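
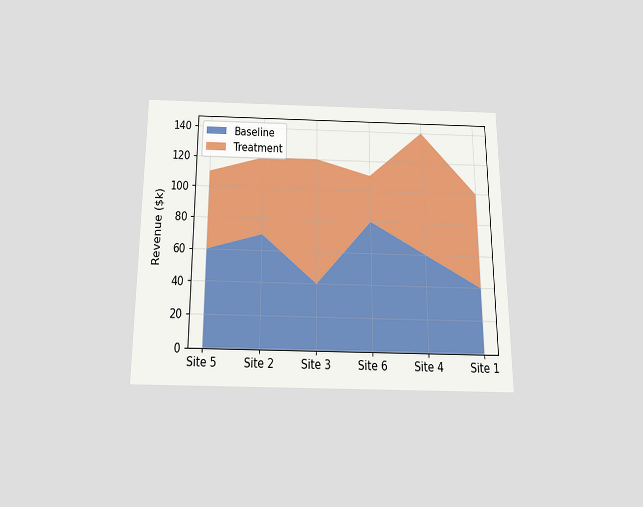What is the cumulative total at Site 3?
$120k

The chart is viewed slightly from below. The stacked total at Site 3 reaches $120k.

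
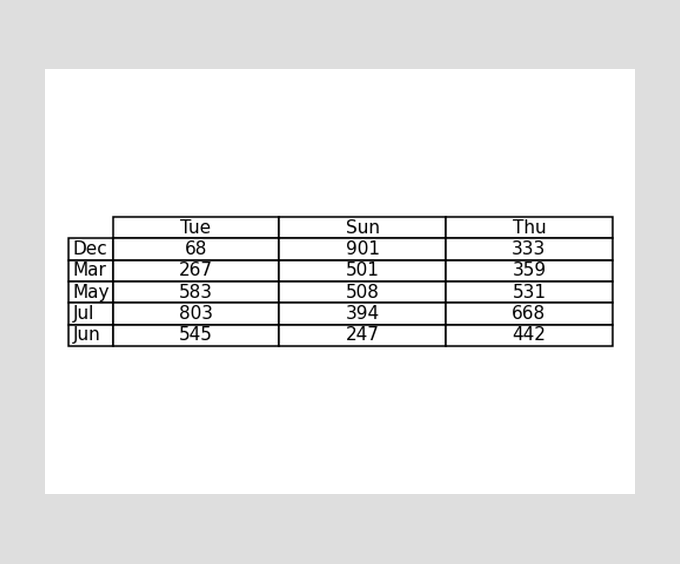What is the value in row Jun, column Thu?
The (Jun, Thu) cell reads 442.

442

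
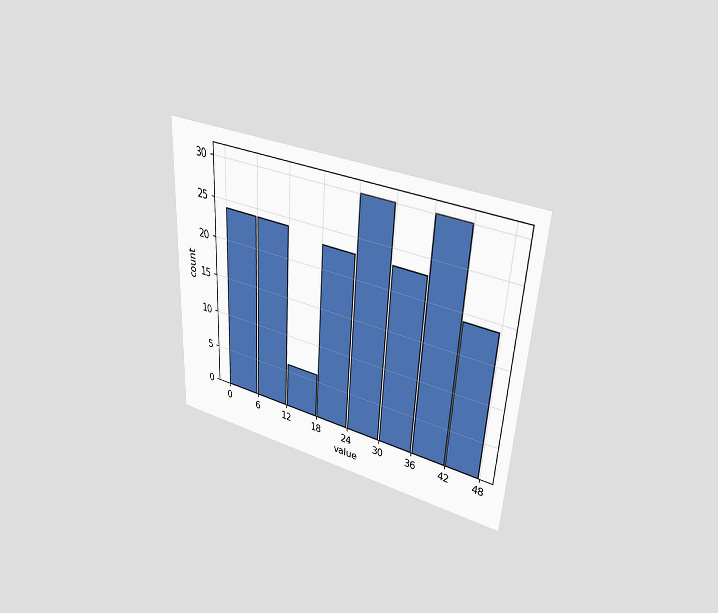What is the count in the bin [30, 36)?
23

The chart is tilted about 3° clockwise and viewed slightly from above. The [30, 36) bin has height 23.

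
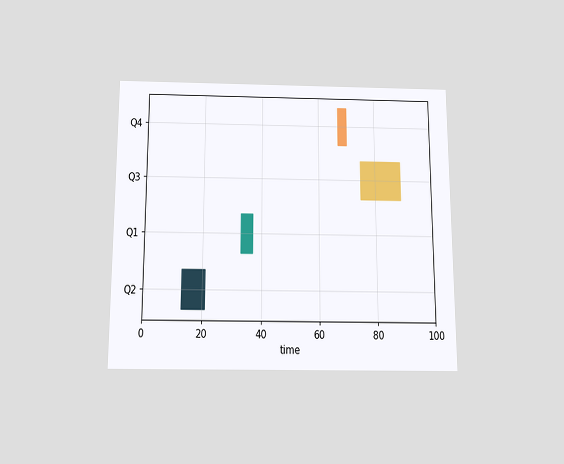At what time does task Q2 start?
13

The chart is viewed slightly from below. The Q2 bar begins at t=13.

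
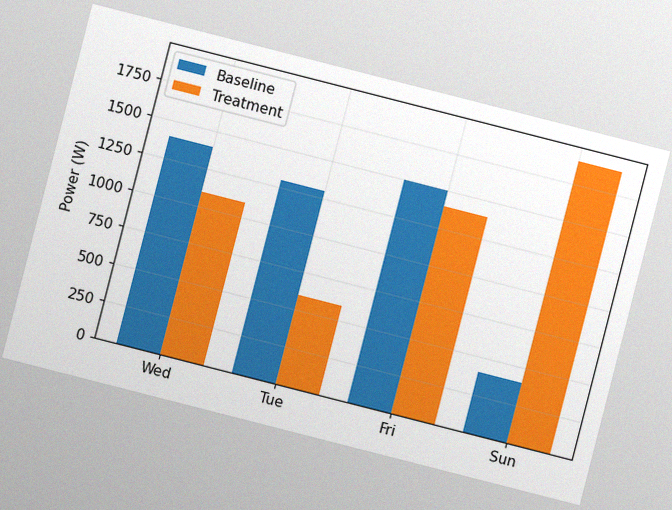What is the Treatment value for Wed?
1100W

The chart is tilted about 14° clockwise, with some photo noise. The Treatment bar at Wed reaches 1100W on the y-axis.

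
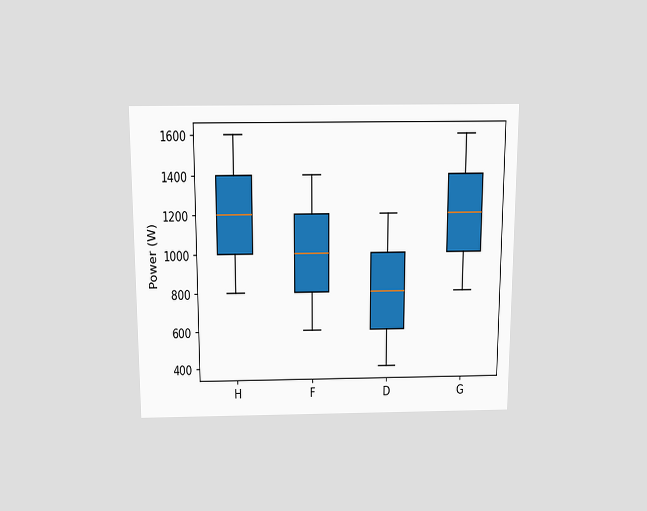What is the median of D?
800W

The chart is viewed slightly from above. The median line in the D box sits at 800W.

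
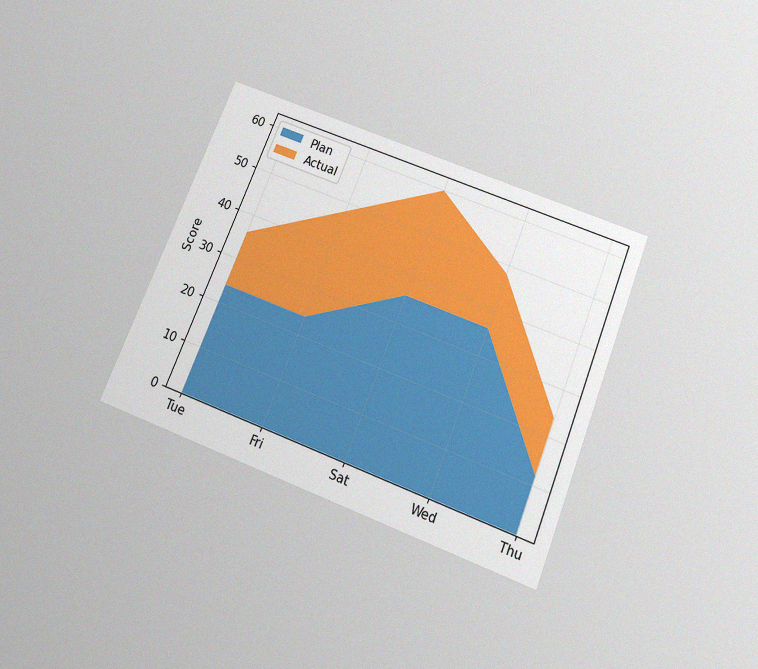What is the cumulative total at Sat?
The chart is tilted about 22° clockwise and viewed slightly from below, with some photo noise. The stacked total at Sat reaches 60.

60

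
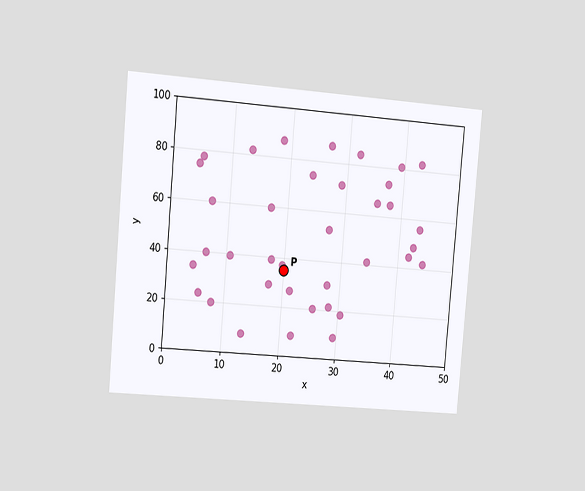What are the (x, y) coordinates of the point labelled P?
(20, 35)

The chart is tilted about 5° clockwise and viewed slightly from the left. Following the gridlines from P to each axis, P sits at (20, 35).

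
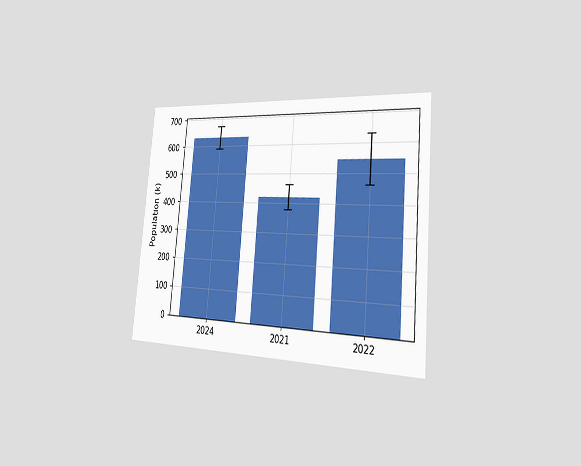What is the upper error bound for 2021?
462k

The chart is tilted about 5° clockwise and viewed slightly from the right. The 2021 bar's upper whisker reaches 462k.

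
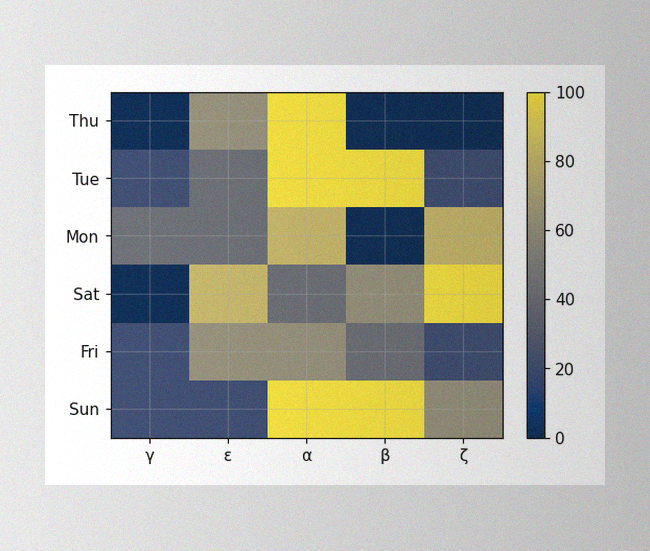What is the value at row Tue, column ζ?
20

The image has some photo noise and uneven lighting. Matching cell (Tue, ζ) against the colorbar gives 20.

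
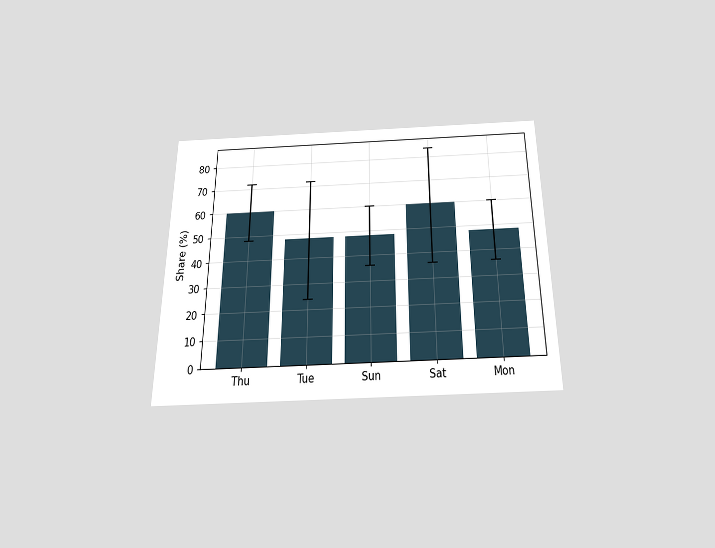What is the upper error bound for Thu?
The chart is viewed slightly from below. The Thu bar's upper whisker reaches 72%.

72%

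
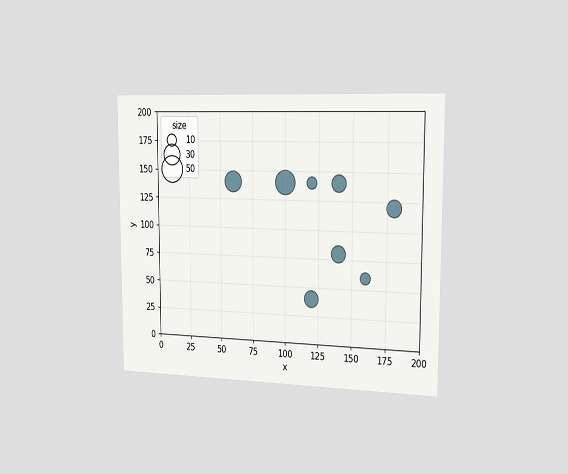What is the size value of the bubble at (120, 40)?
20

The chart is viewed slightly from the right. Matching the bubble at (120, 40) against the size legend gives 20.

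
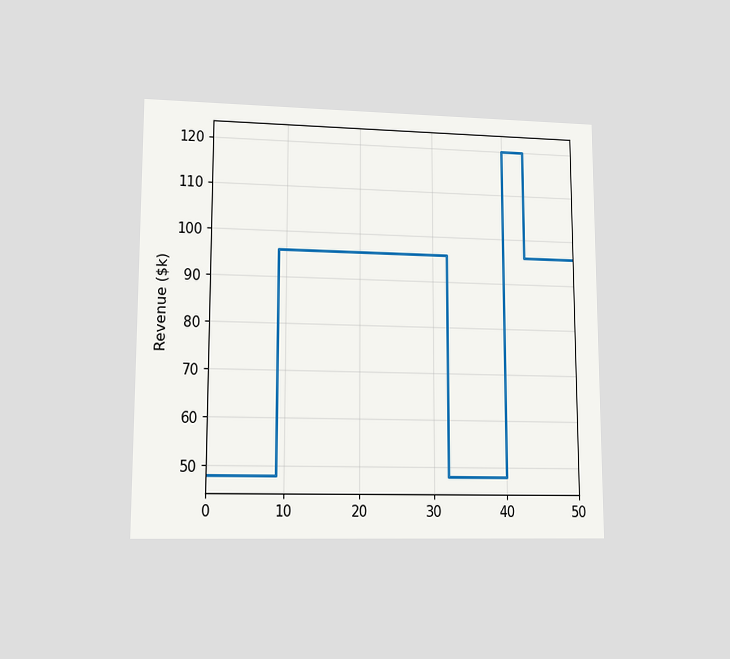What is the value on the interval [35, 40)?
$48k

The chart is viewed at a slight angle. On [35, 40) the step sits at $48k.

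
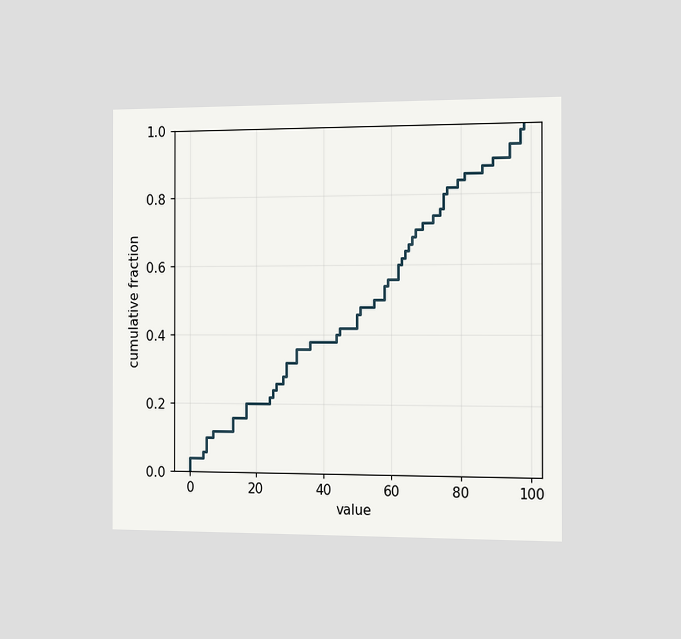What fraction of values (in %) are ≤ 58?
The chart is viewed slightly from the right. At x=58 the ECDF step is at 54%.

54%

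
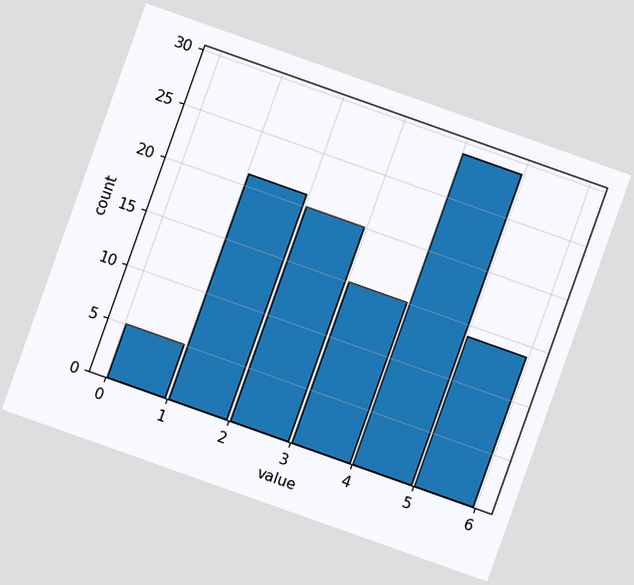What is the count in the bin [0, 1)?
The chart is tilted about 20° clockwise. The [0, 1) bin has height 5.

5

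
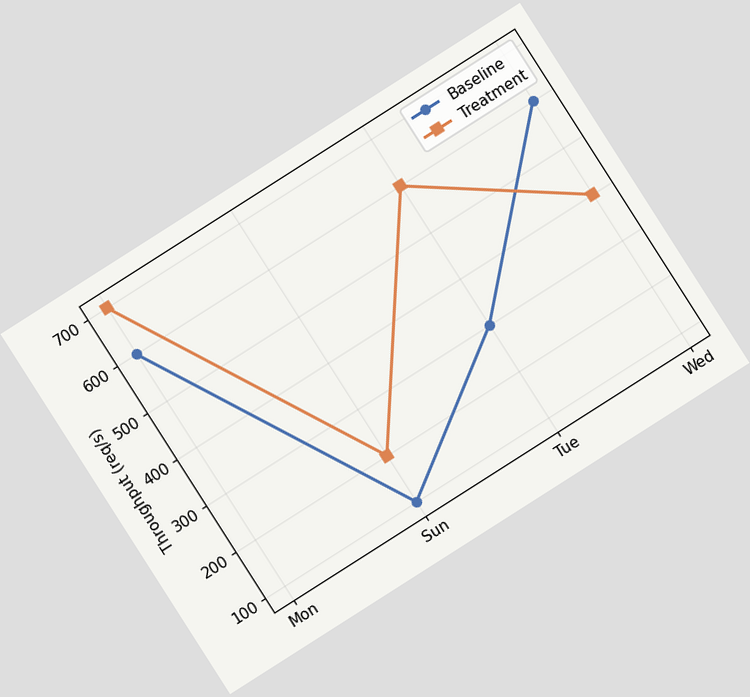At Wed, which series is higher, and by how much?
The chart is tilted about 33° counter-clockwise. At Wed, Baseline sits above the other line by 200req/s.

Baseline, by 200req/s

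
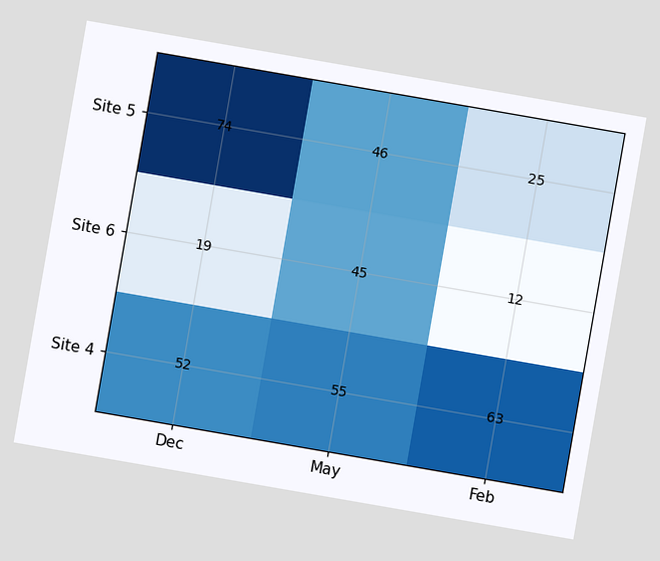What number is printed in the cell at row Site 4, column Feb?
63

The chart is tilted about 10° clockwise. The (Site 4, Feb) cell reads 63.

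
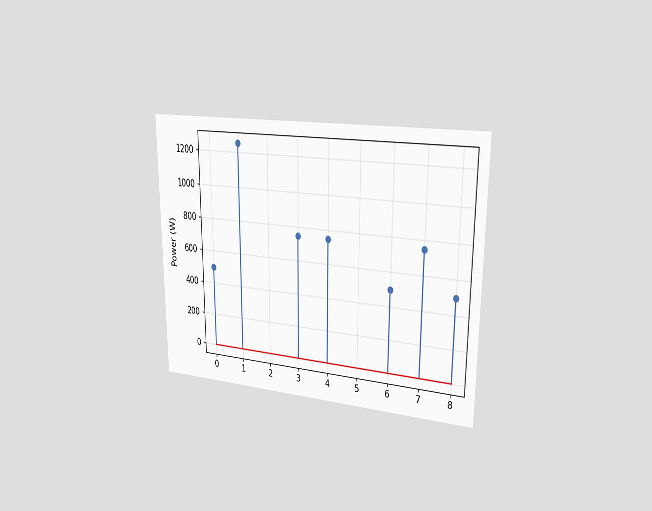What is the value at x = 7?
750W

The chart is viewed slightly from the right. The stem at x=7 reaches 750W.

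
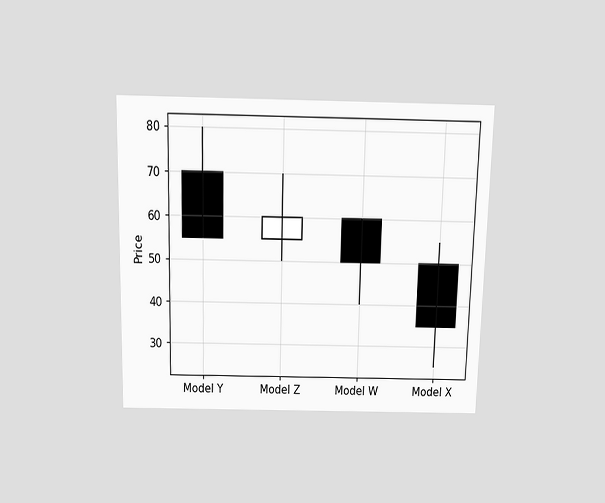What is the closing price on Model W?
50

The chart is viewed slightly from above. The Model W candle closes at 50.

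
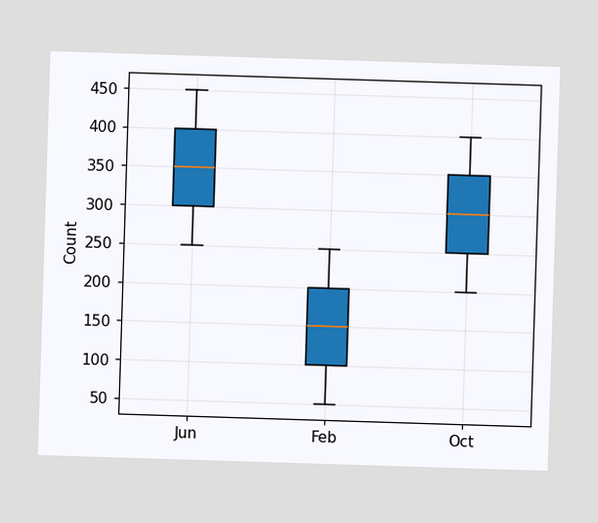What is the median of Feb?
The median line in the Feb box sits at 150.

150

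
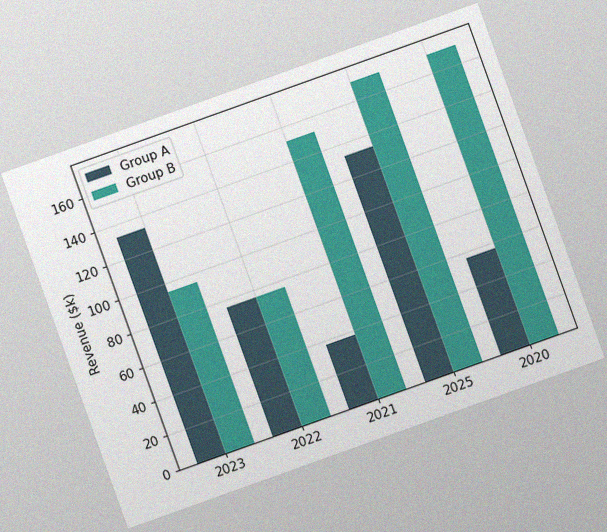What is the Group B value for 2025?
The chart is tilted about 20° counter-clockwise, with some photo noise. The Group B bar at 2025 reaches $171k on the y-axis.

$171k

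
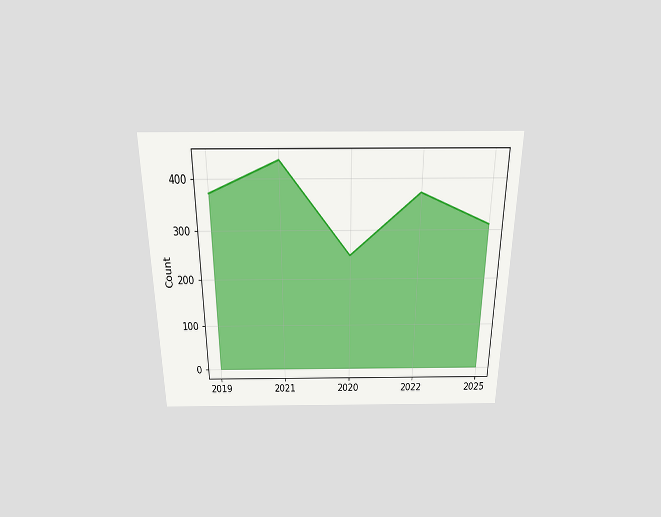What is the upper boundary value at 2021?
The chart is viewed slightly from above. At 2021 the upper boundary is at 434.

434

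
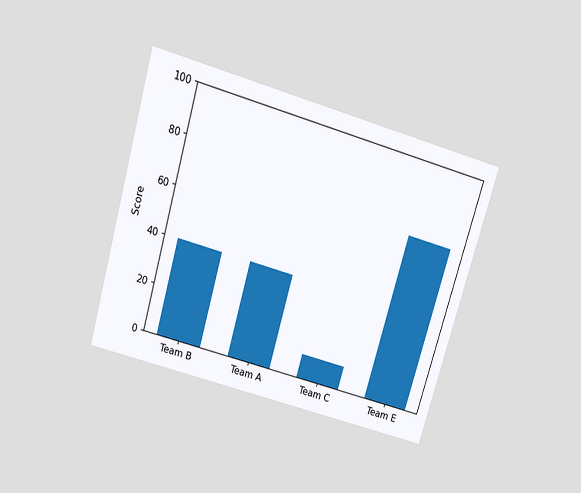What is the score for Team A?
40

The chart is tilted about 16° clockwise and viewed slightly from above. Reading along the chart's y-axis, the Team A bar reaches 40.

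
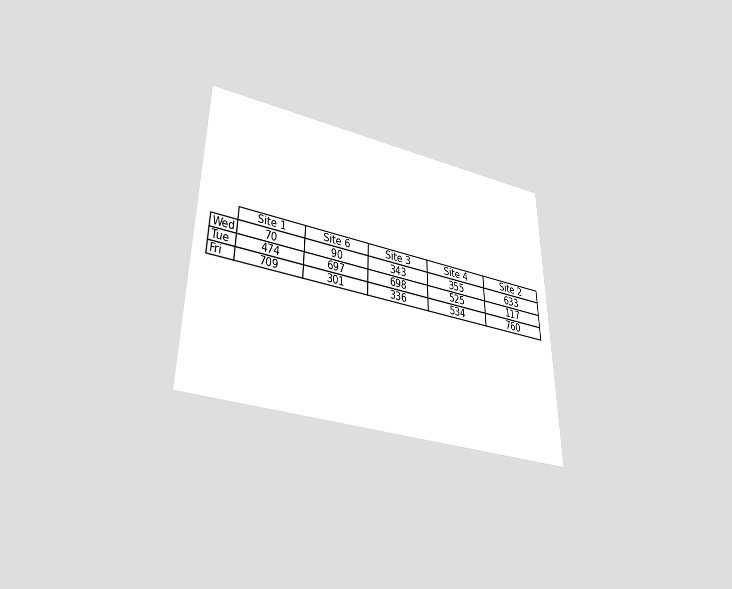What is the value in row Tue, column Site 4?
525

The chart is viewed slightly from below. The (Tue, Site 4) cell reads 525.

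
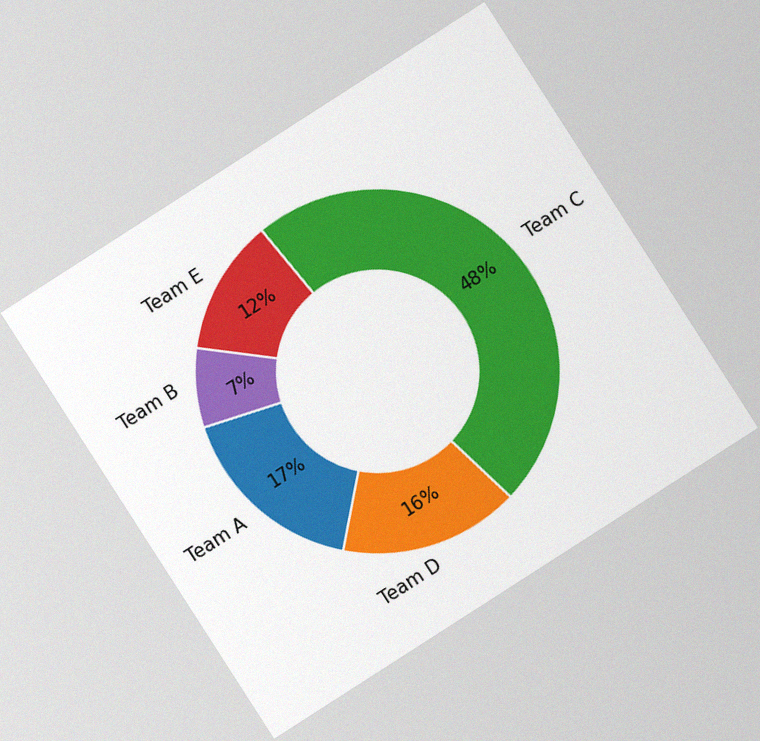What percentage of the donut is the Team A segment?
17%

The chart is tilted about 33° counter-clockwise, with some photo noise. The Team A segment takes up 17% of the ring.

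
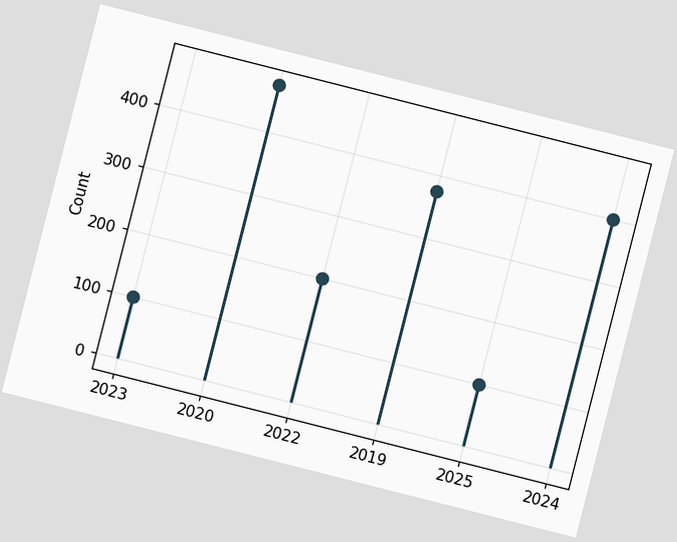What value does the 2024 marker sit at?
400

The chart is tilted about 14° clockwise. The 2024 marker sits at 400.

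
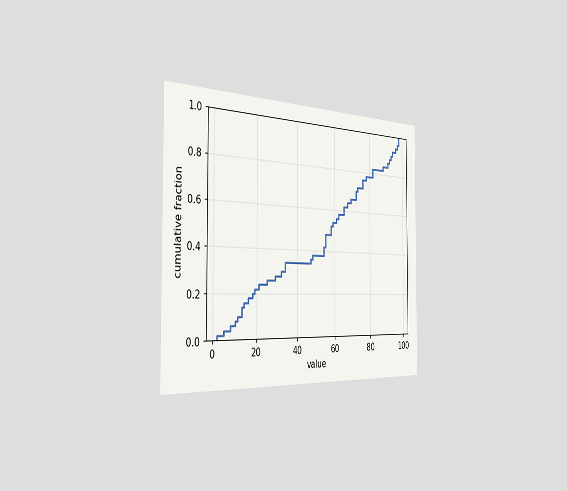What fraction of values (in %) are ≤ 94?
The chart is viewed slightly from the left. At x=94 the ECDF step is at 92%.

92%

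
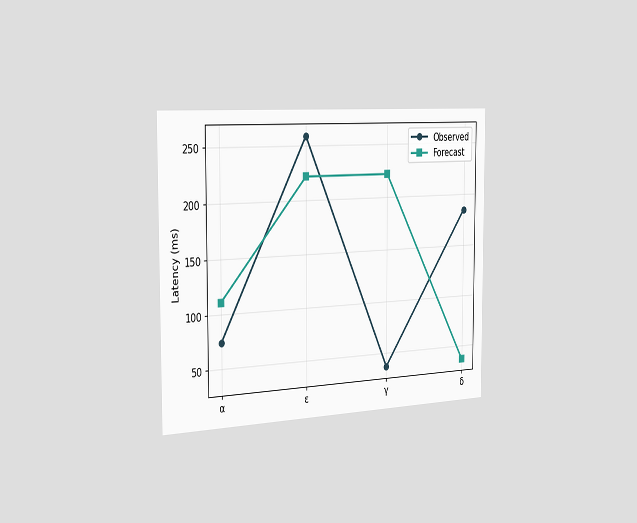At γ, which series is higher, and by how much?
The chart is viewed slightly from the left. At γ, Forecast sits above the other line by 185ms.

Forecast, by 185ms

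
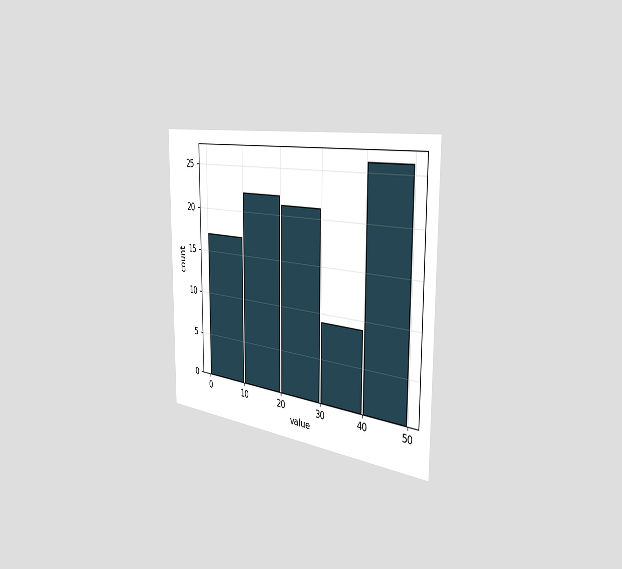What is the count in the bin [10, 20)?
22

The chart is viewed slightly from the right. The [10, 20) bin has height 22.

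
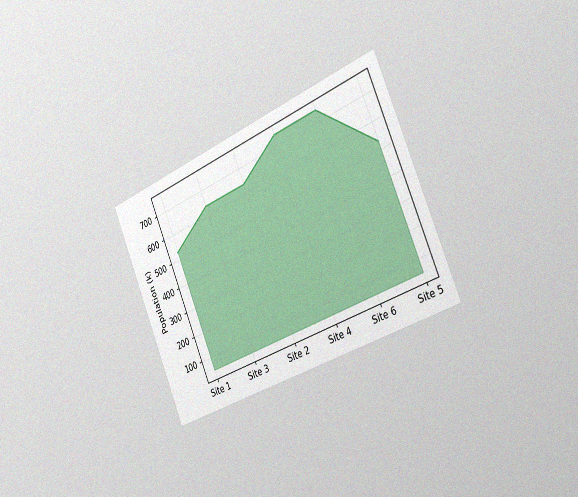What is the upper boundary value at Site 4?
The chart is tilted about 23° counter-clockwise and viewed slightly from the right, with some photo noise. At Site 4 the upper boundary is at 742k.

742k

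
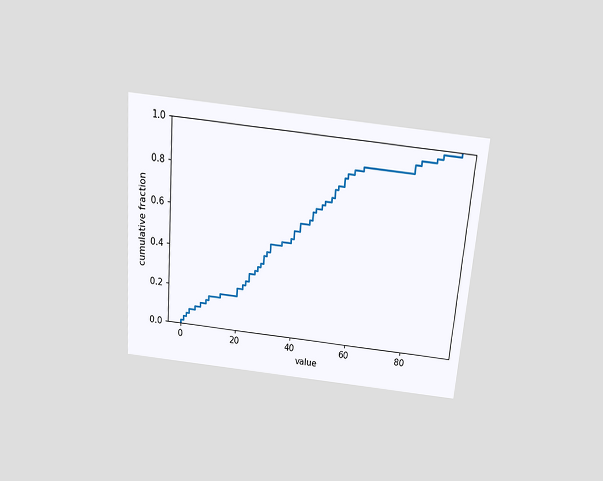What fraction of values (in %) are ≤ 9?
The chart is tilted about 5° clockwise and viewed slightly from above. At x=9 the ECDF step is at 14%.

14%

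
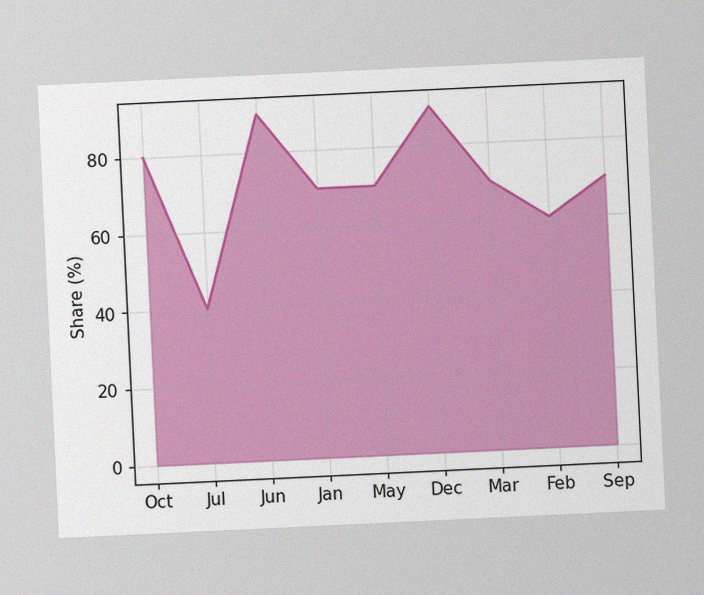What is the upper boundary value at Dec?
90%

The chart is tilted about 3° counter-clockwise, with some photo noise. At Dec the upper boundary is at 90%.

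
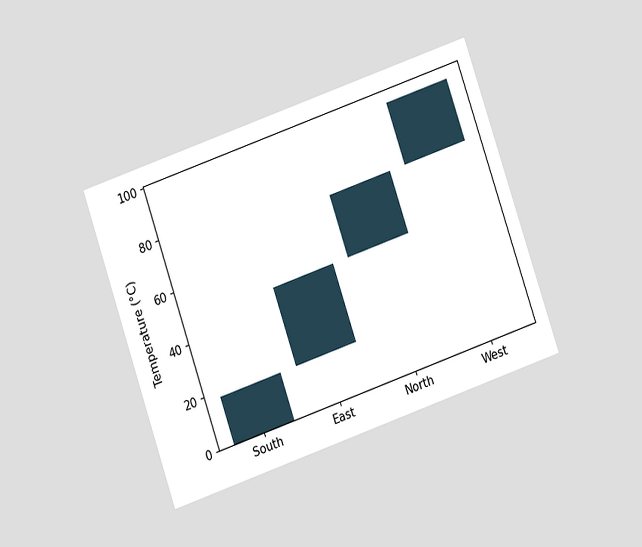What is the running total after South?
The chart is tilted about 19° counter-clockwise and viewed at a slight angle. After South the running total reaches 18°C.

18°C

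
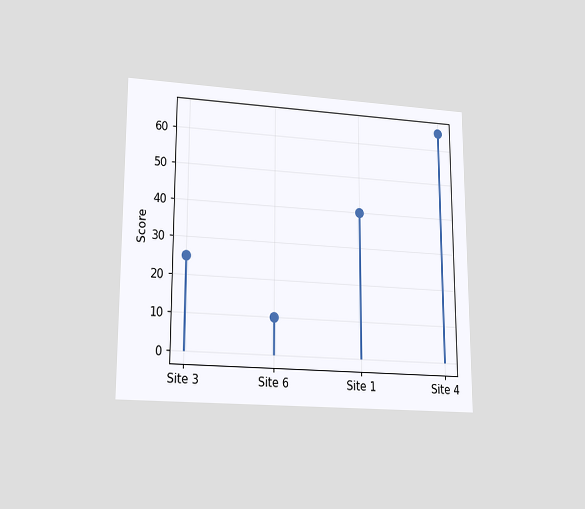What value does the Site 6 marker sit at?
10

The chart is viewed at a slight angle. The Site 6 marker sits at 10.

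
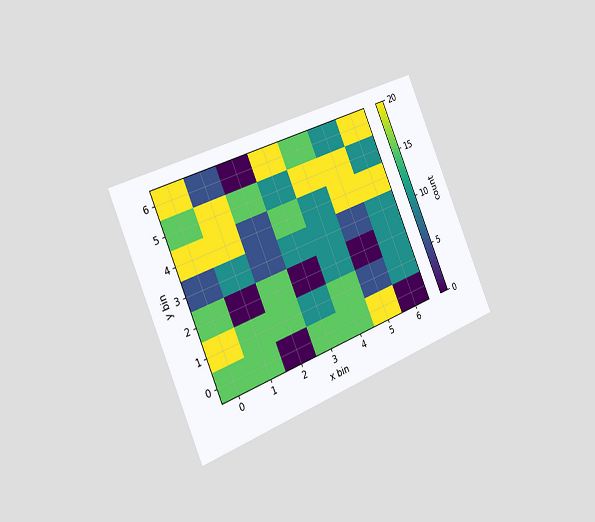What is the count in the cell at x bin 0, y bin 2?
The chart is tilted about 23° counter-clockwise and viewed slightly from the left. Matching the cell (0, 2) against the colorbar gives 15.

15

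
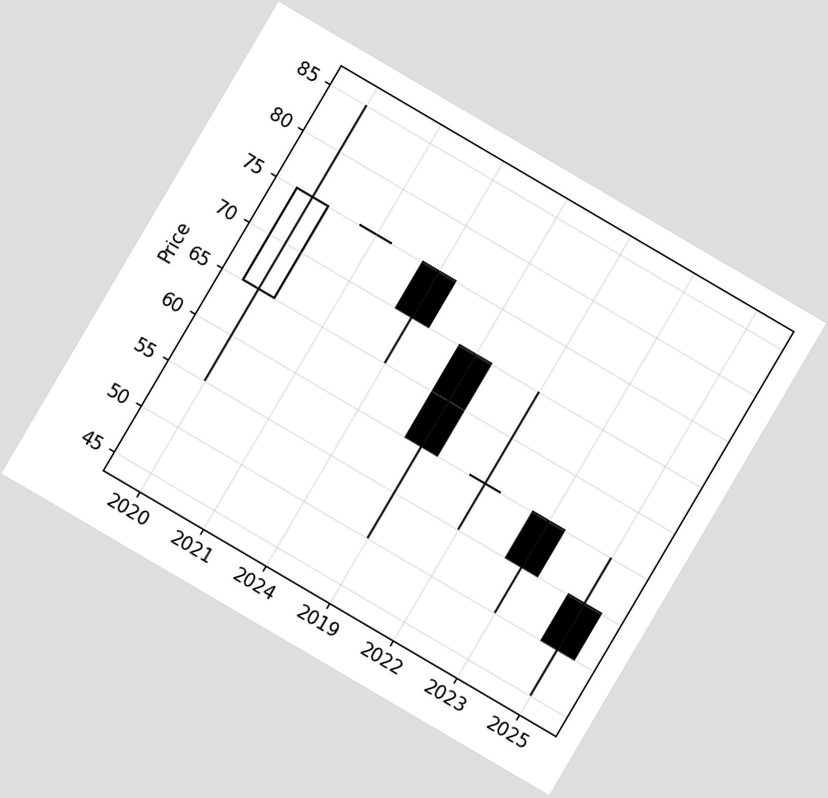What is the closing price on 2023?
The chart is tilted about 30° clockwise. The 2023 candle closes at 55.

55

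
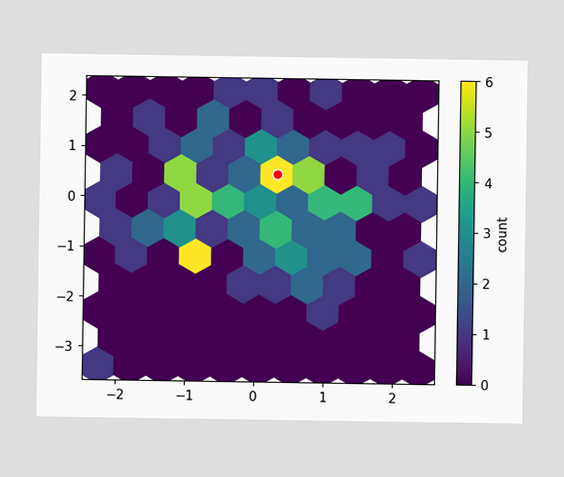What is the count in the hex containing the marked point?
The marked hex reads 6 on the colorbar.

6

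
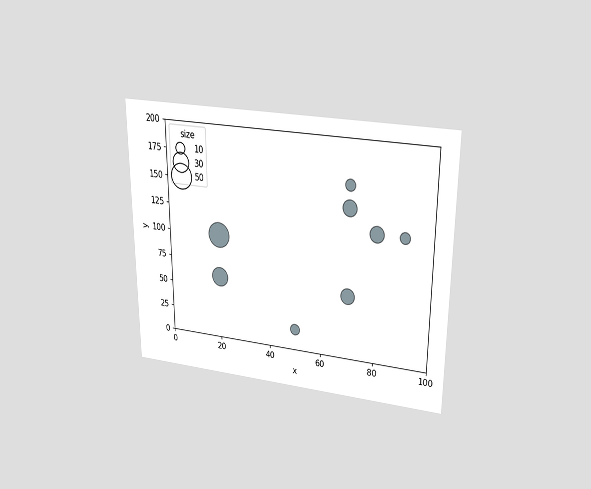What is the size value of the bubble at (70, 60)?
20

The chart is viewed slightly from above. Matching the bubble at (70, 60) against the size legend gives 20.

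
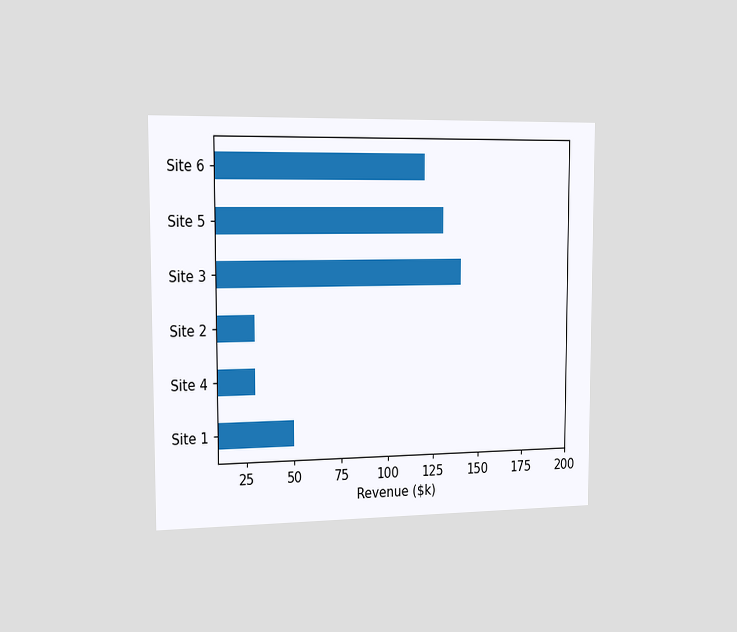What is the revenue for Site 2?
The chart is viewed slightly from the left. Reading along the chart's x-axis, the Site 2 bar reaches $30k.

$30k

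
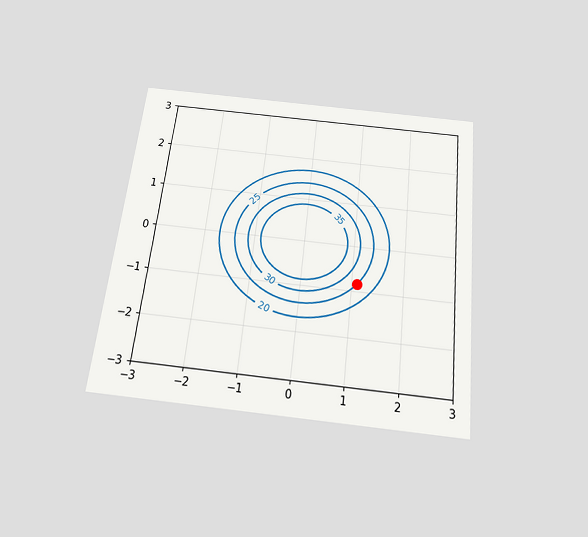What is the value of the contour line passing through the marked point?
25

The chart is tilted about 6° clockwise and viewed slightly from below. The marked point sits on the contour labelled 25.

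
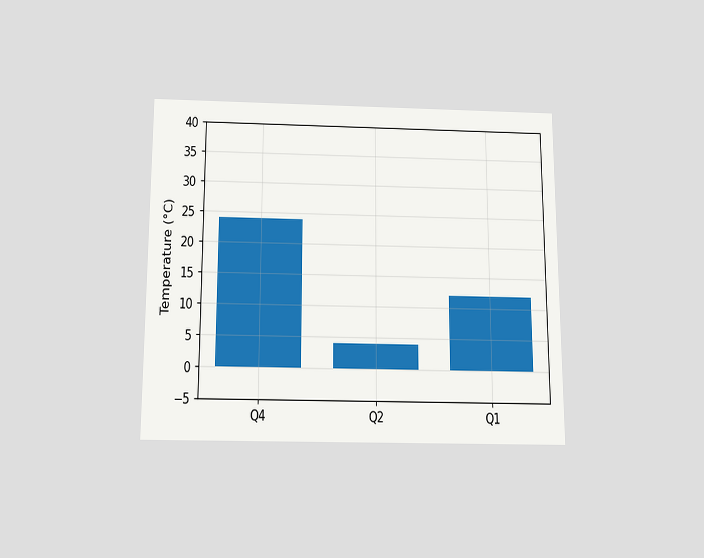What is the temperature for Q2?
4°C

The chart is viewed slightly from below. Reading along the chart's y-axis, the Q2 bar reaches 4°C.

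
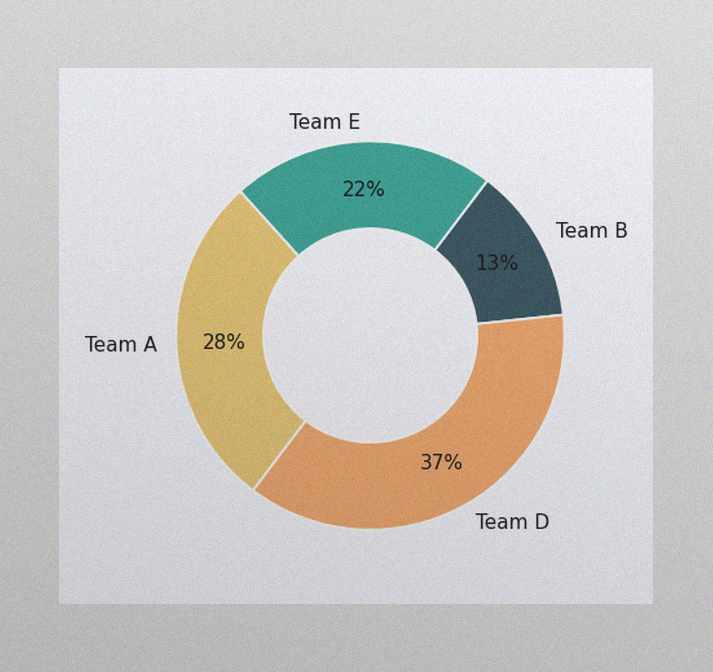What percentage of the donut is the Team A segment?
The image has some photo noise and uneven lighting. The Team A segment takes up 28% of the ring.

28%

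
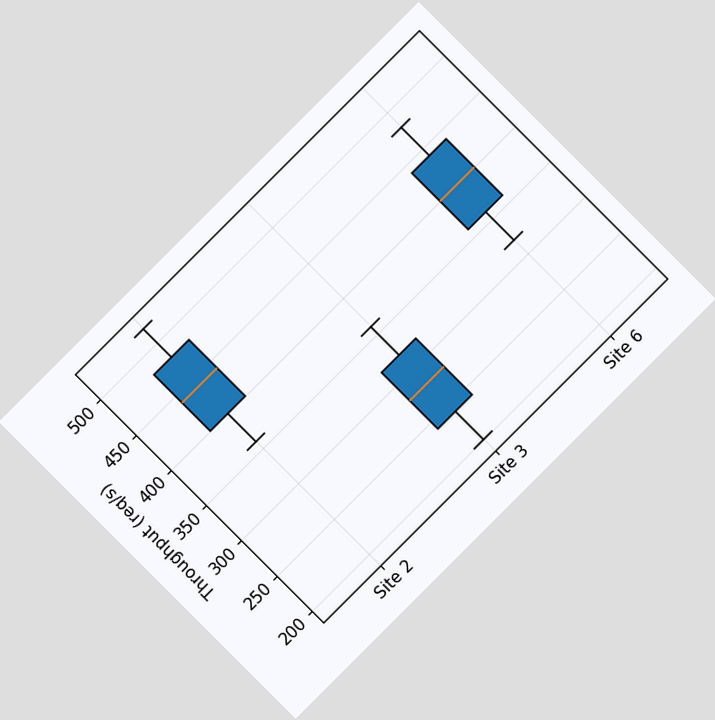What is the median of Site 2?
The chart is tilted about 45° counter-clockwise. The median line in the Site 2 box sits at 440req/s.

440req/s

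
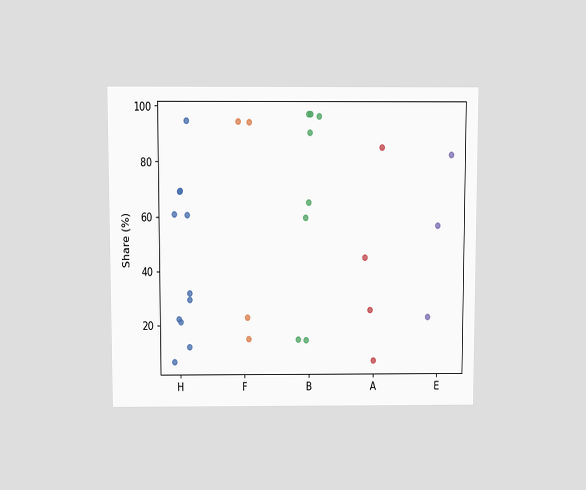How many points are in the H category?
The chart is viewed slightly from above. Counting the markers in the H column gives 11.

11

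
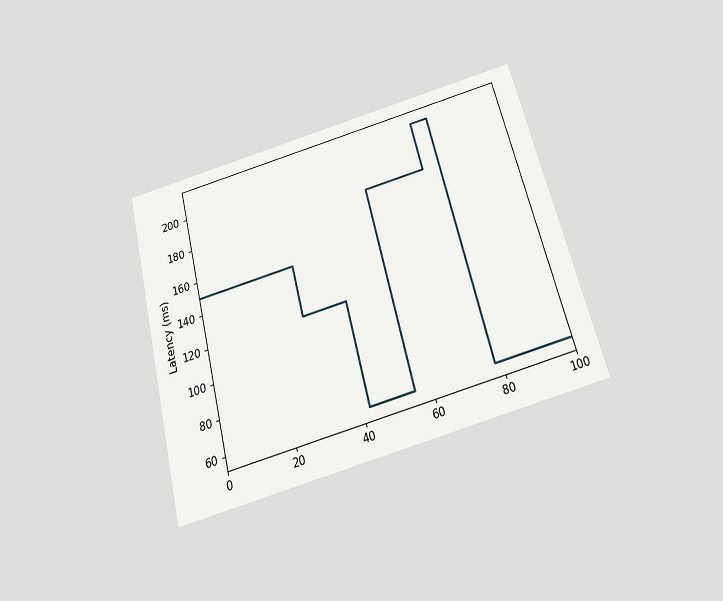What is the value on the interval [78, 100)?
The chart is tilted about 14° counter-clockwise and viewed slightly from below. On [78, 100) the step sits at 60ms.

60ms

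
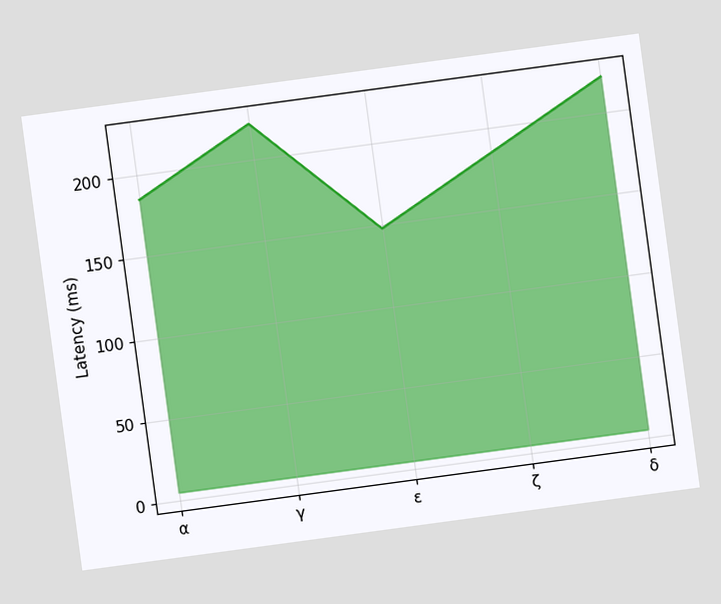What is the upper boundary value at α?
185ms

The chart is tilted about 8° counter-clockwise. At α the upper boundary is at 185ms.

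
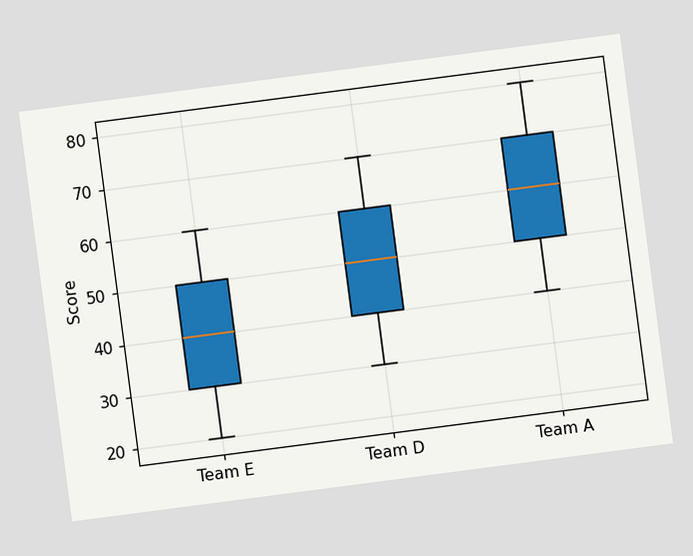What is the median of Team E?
40

The chart is tilted about 7° counter-clockwise. The median line in the Team E box sits at 40.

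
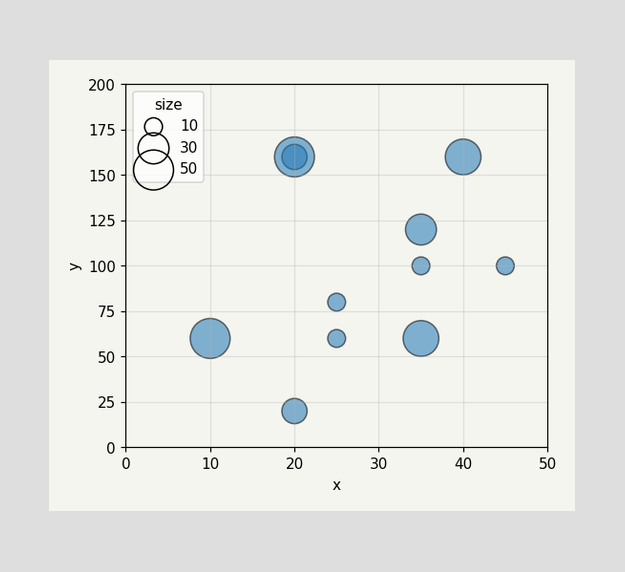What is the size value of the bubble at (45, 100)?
10

Matching the bubble at (45, 100) against the size legend gives 10.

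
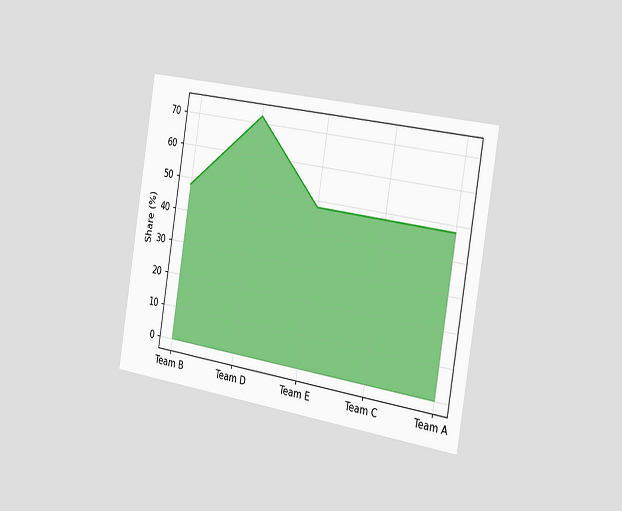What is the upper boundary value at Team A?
48%

The chart is tilted about 9° clockwise and viewed slightly from the right. At Team A the upper boundary is at 48%.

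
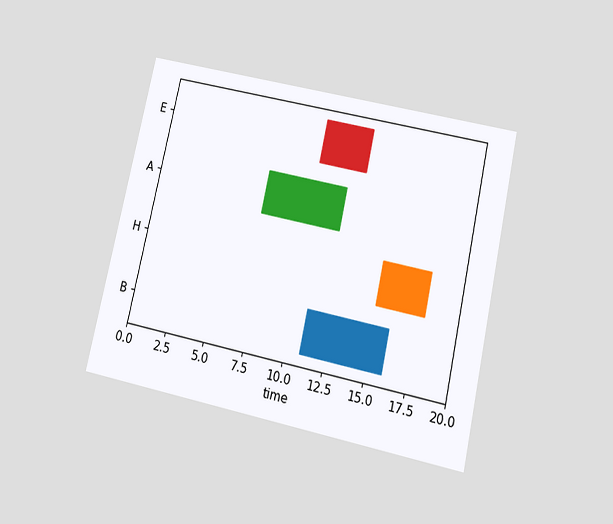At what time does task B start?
The chart is tilted about 13° clockwise and viewed slightly from below. The B bar begins at t=11.

11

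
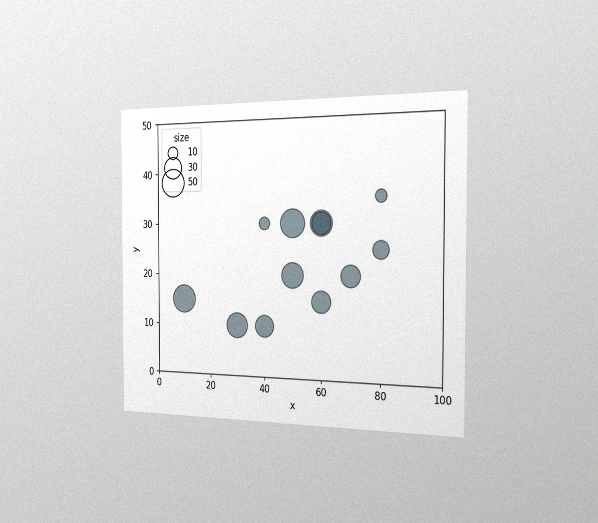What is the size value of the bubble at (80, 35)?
The chart is viewed slightly from the right, with some photo noise. Matching the bubble at (80, 35) against the size legend gives 10.

10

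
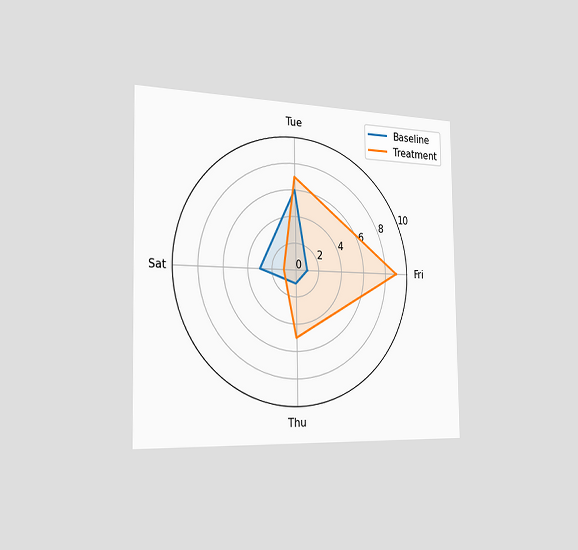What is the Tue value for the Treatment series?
The chart is viewed slightly from the left. On the Tue axis, Treatment reaches 7.

7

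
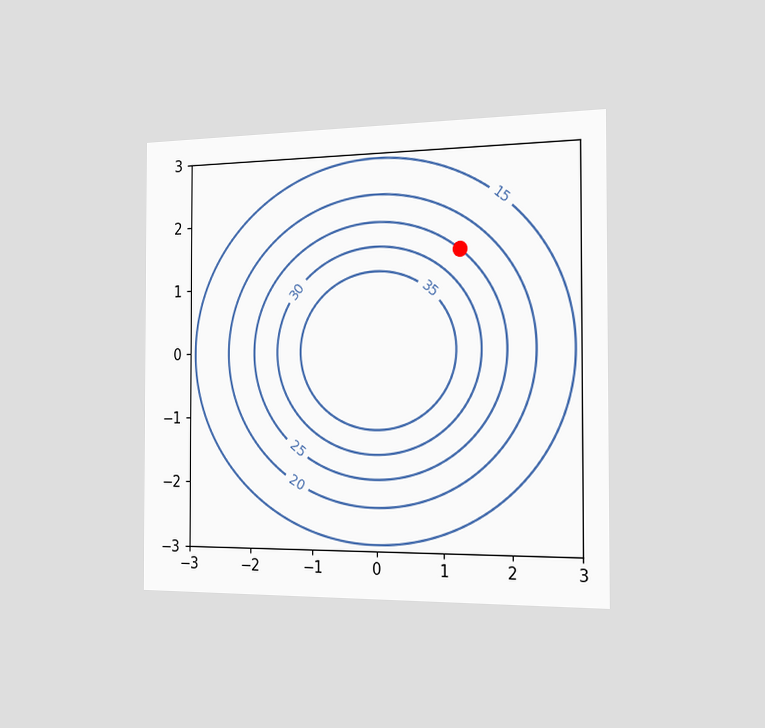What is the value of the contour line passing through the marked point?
25

The chart is viewed slightly from the right. The marked point sits on the contour labelled 25.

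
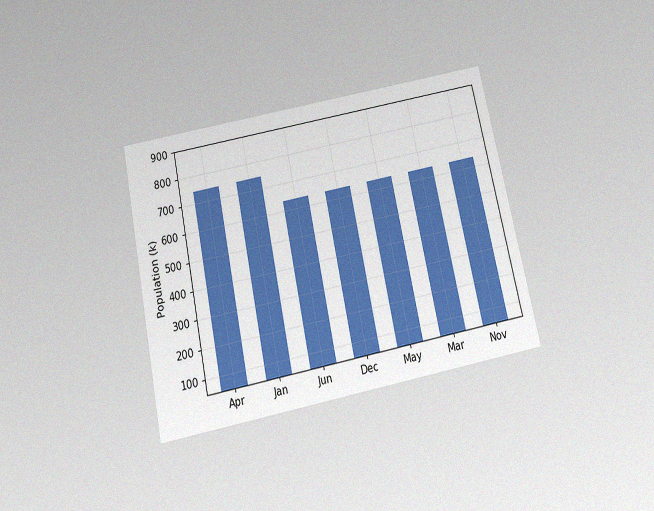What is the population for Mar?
The chart is tilted about 12° counter-clockwise and viewed slightly from below, with some photo noise. Reading along the chart's y-axis, the Mar bar reaches 636k.

636k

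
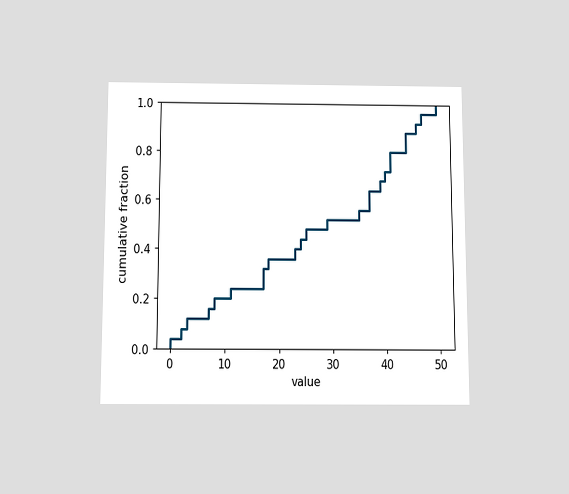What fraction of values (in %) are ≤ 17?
The chart is viewed slightly from below. At x=17 the ECDF step is at 32%.

32%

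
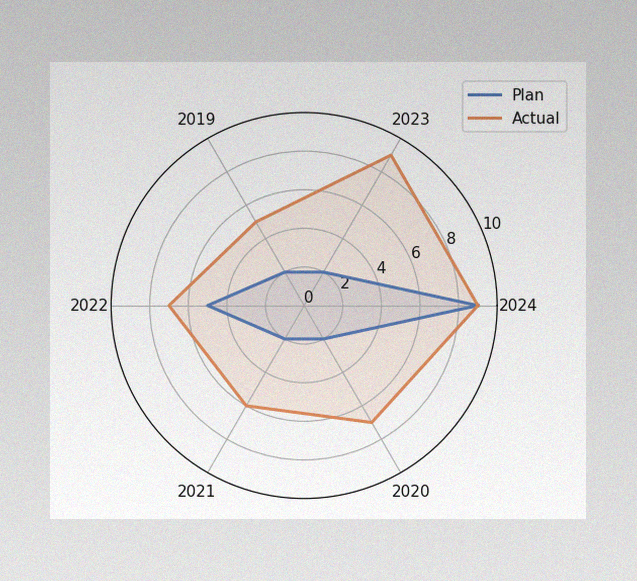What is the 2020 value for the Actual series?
The image has some photo noise and uneven lighting. On the 2020 axis, Actual reaches 7.

7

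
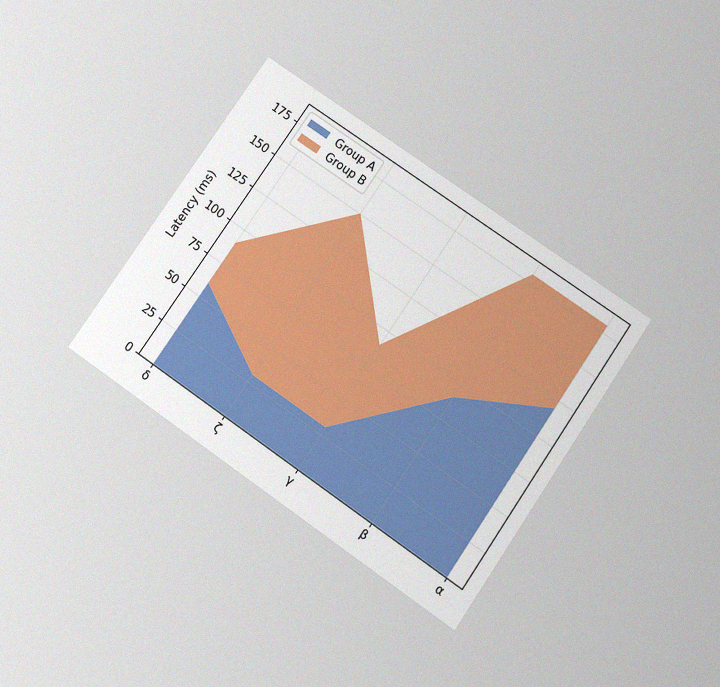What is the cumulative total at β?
The chart is tilted about 35° clockwise and viewed slightly from below, with some photo noise. The stacked total at β reaches 180ms.

180ms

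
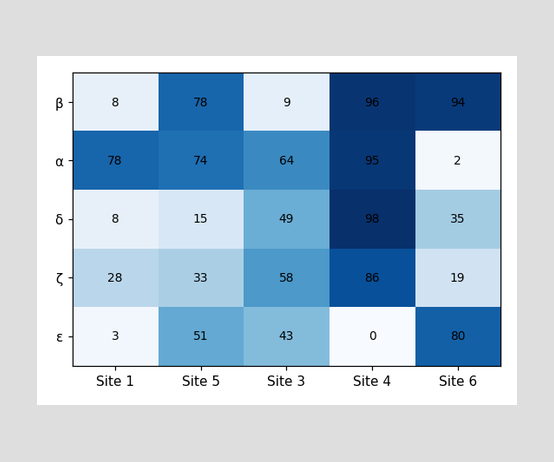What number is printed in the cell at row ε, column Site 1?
3

The (ε, Site 1) cell reads 3.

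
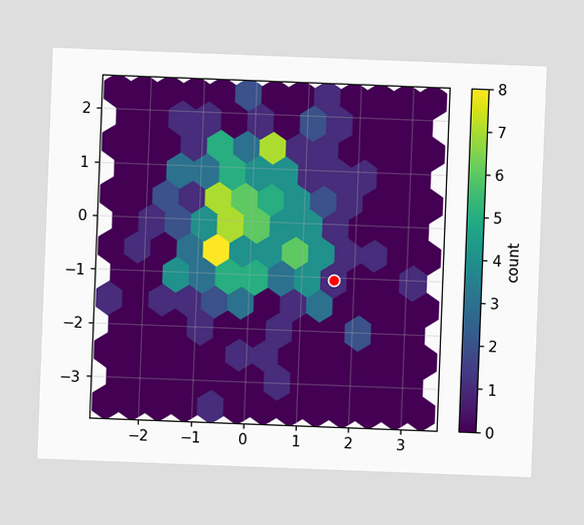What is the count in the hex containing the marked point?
The chart is tilted about 2° clockwise. The marked hex reads 1 on the colorbar.

1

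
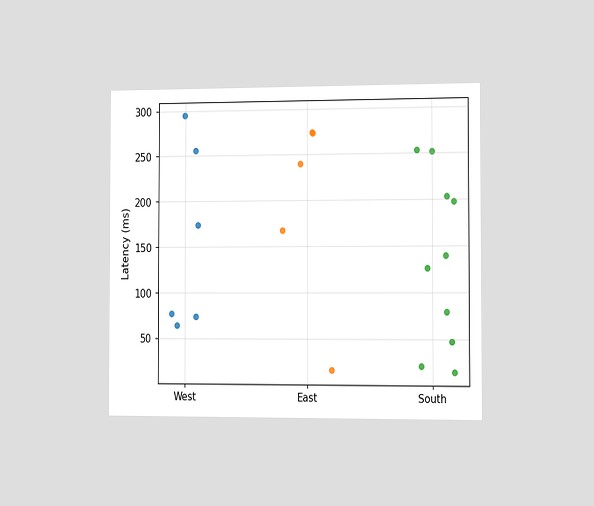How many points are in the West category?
The chart is viewed slightly from the right. Counting the markers in the West column gives 6.

6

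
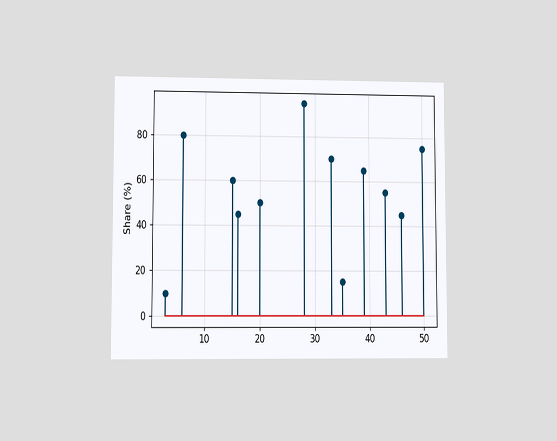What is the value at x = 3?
The chart is viewed at a slight angle. The stem at x=3 reaches 10%.

10%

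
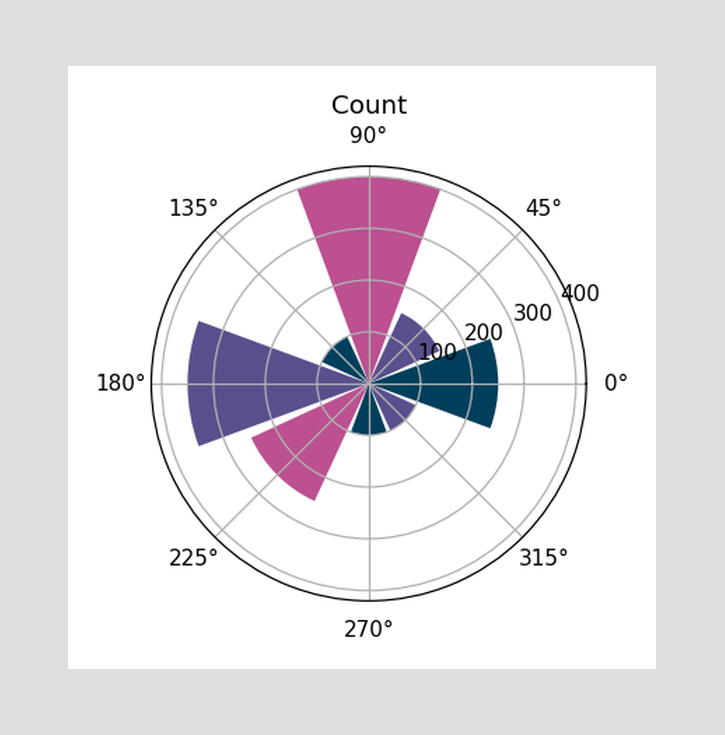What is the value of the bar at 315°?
The bar at 315° reaches 100 on the radial axis.

100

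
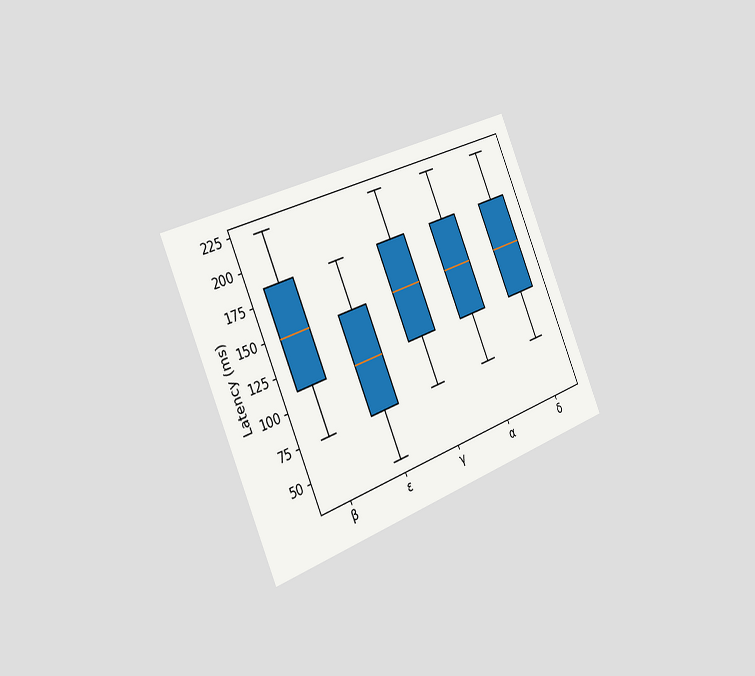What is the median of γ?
The chart is tilted about 23° counter-clockwise and viewed slightly from the left. The median line in the γ box sits at 148ms.

148ms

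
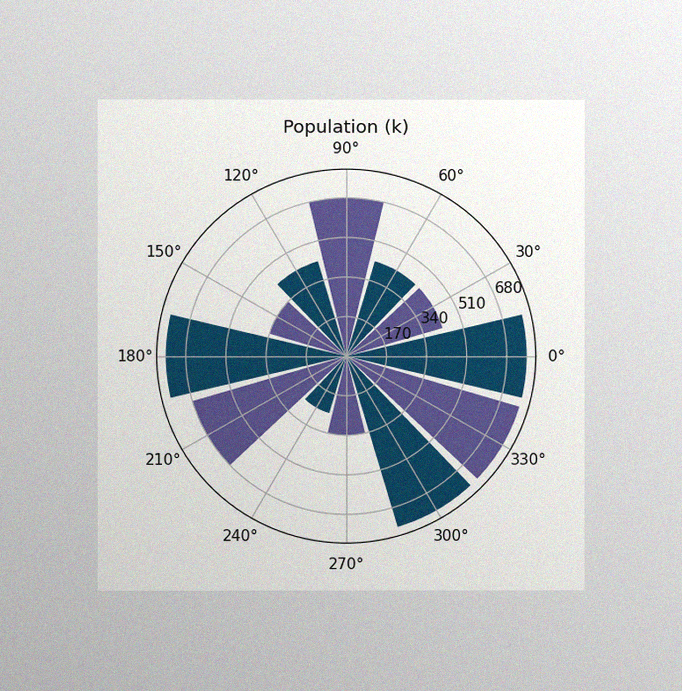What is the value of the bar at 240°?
The chart is viewed at a slight angle, with some photo noise. The bar at 240° reaches 255k on the radial axis.

255k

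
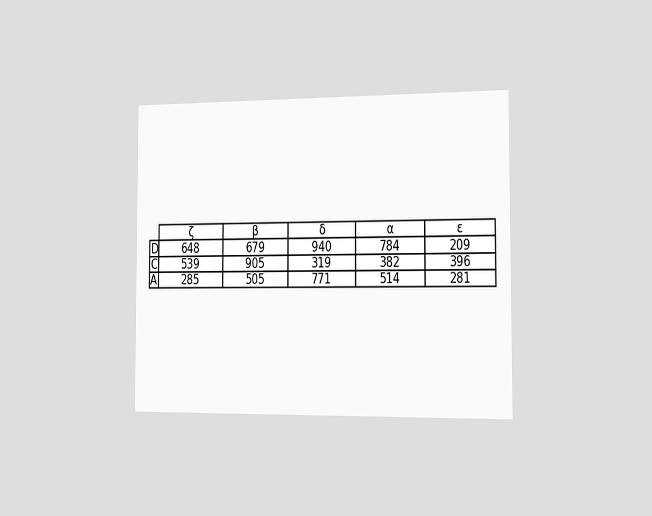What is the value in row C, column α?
The chart is viewed slightly from the right. The (C, α) cell reads 382.

382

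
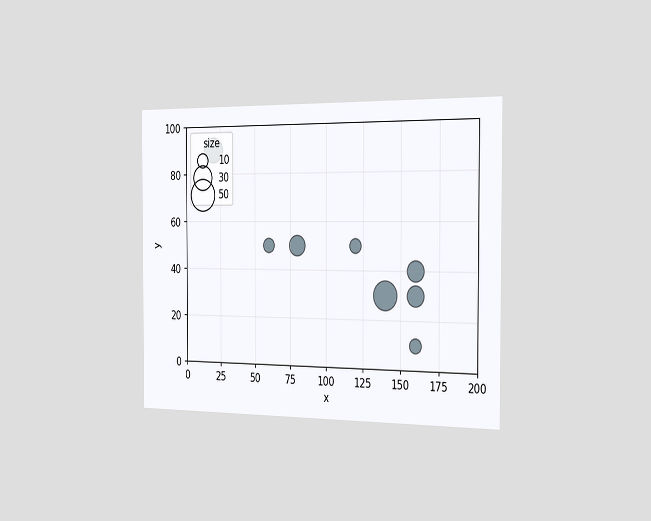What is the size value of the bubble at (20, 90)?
The chart is viewed slightly from the right. Matching the bubble at (20, 90) against the size legend gives 30.

30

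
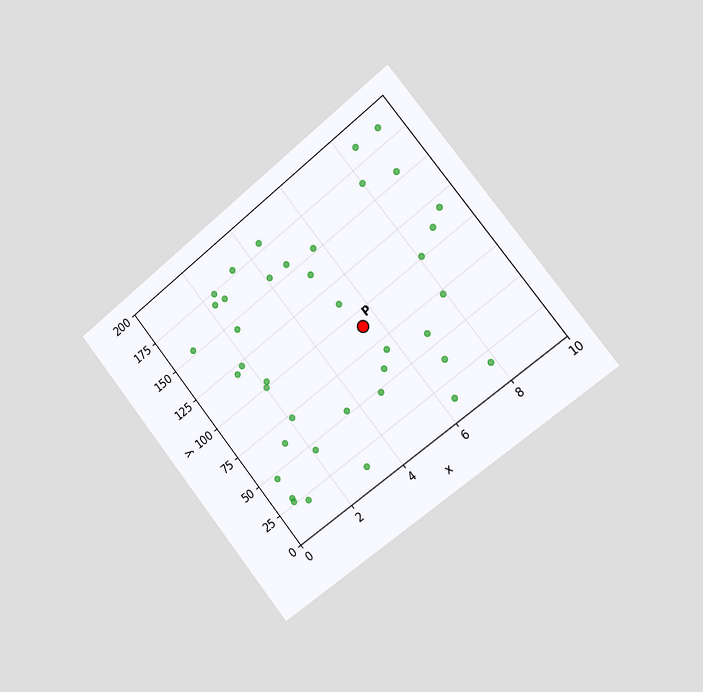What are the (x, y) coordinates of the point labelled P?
(5.5, 90)

The chart is tilted about 39° counter-clockwise and viewed slightly from the right. Following the gridlines from P to each axis, P sits at (5.5, 90).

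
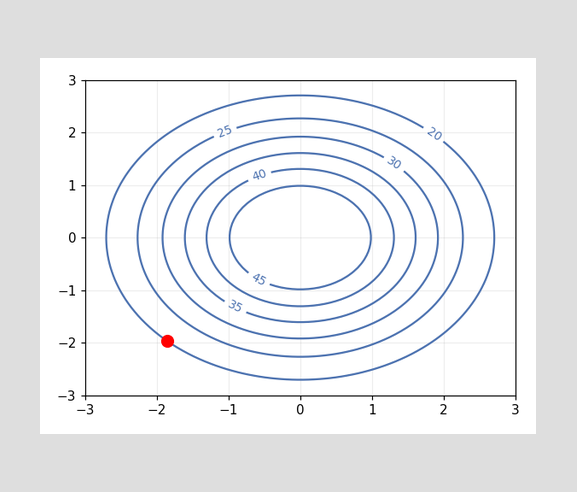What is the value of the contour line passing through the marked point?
20

The marked point sits on the contour labelled 20.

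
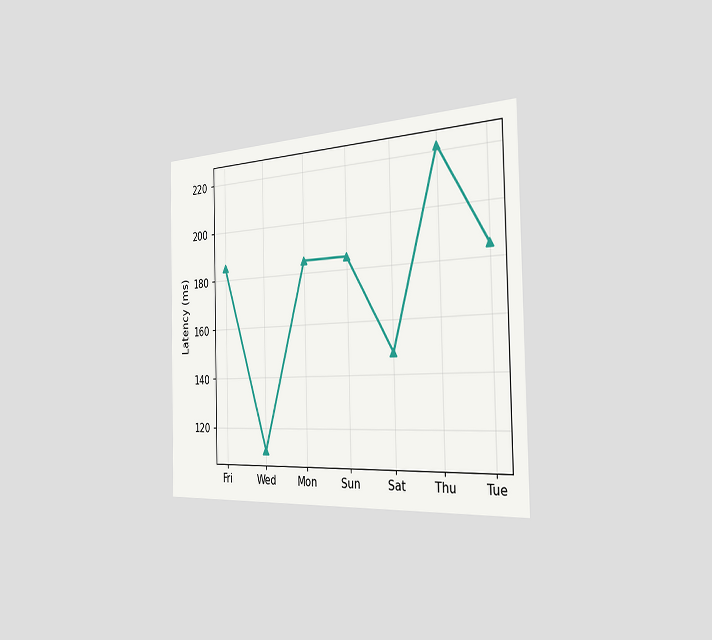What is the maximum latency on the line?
The chart is viewed slightly from the right. The highest point is at Thu, and reading across to the y-axis gives 222ms.

222ms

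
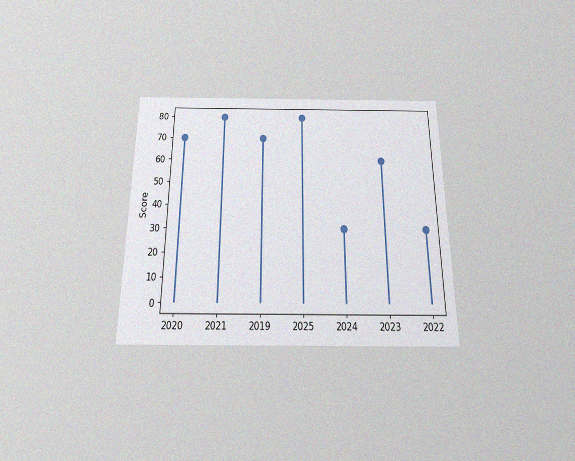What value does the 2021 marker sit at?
The chart is viewed slightly from below, with some photo noise. The 2021 marker sits at 80.

80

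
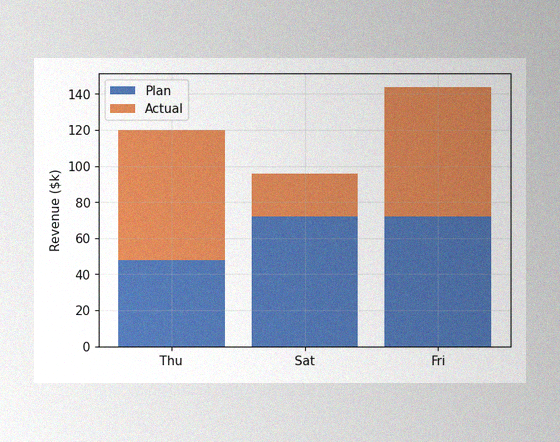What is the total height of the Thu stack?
$120k

The image has some photo noise and uneven lighting. The Thu stack's top reaches $120k on the y-axis.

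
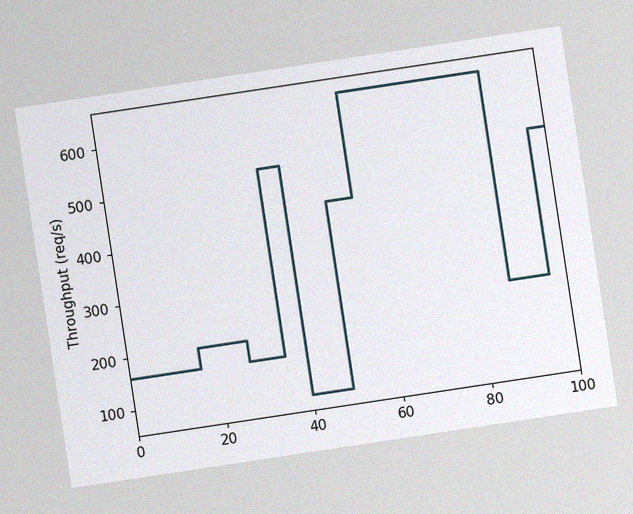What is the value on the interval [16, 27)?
The chart is tilted about 9° counter-clockwise, with some photo noise. On [16, 27) the step sits at 200req/s.

200req/s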